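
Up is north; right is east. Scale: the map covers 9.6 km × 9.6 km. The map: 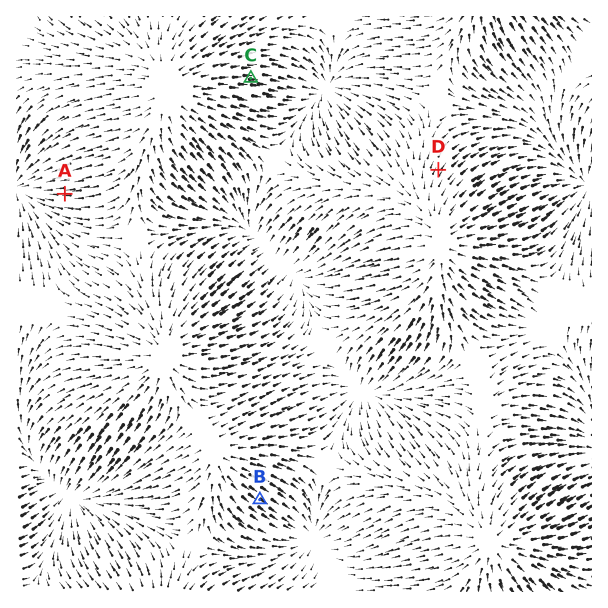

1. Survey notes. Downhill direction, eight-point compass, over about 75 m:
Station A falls W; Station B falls SE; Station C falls E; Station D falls NE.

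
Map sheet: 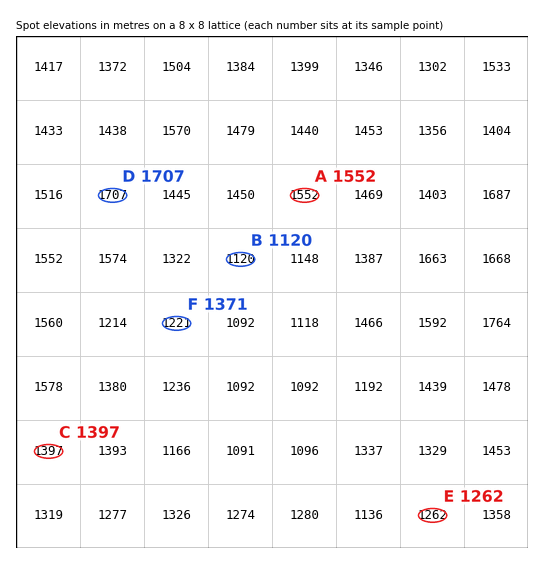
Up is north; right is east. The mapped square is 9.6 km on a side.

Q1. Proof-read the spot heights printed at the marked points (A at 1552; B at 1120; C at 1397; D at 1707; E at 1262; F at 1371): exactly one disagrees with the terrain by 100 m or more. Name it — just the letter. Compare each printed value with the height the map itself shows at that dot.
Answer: F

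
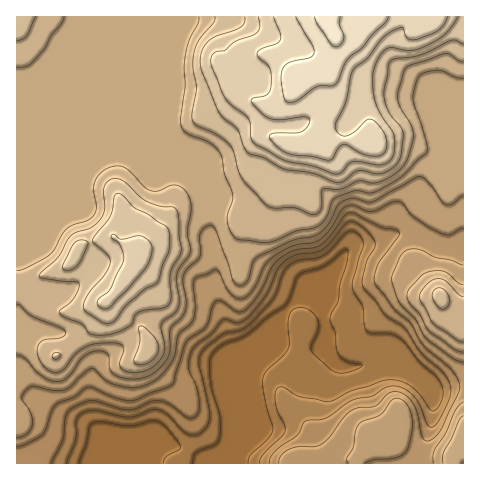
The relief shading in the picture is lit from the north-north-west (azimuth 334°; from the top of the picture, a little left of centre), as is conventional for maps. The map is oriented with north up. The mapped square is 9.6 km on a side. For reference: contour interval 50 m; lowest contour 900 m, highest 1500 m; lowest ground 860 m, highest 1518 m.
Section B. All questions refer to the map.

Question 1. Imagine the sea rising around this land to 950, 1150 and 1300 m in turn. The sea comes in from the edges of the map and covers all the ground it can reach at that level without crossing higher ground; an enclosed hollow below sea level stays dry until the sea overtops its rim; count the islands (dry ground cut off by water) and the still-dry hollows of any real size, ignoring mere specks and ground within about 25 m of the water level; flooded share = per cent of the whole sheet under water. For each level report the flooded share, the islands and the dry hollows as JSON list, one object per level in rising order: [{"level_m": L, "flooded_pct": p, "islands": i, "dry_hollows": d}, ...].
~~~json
[{"level_m": 950, "flooded_pct": 16, "islands": 0, "dry_hollows": 0}, {"level_m": 1150, "flooded_pct": 40, "islands": 0, "dry_hollows": 0}, {"level_m": 1300, "flooded_pct": 82, "islands": 1, "dry_hollows": 0}]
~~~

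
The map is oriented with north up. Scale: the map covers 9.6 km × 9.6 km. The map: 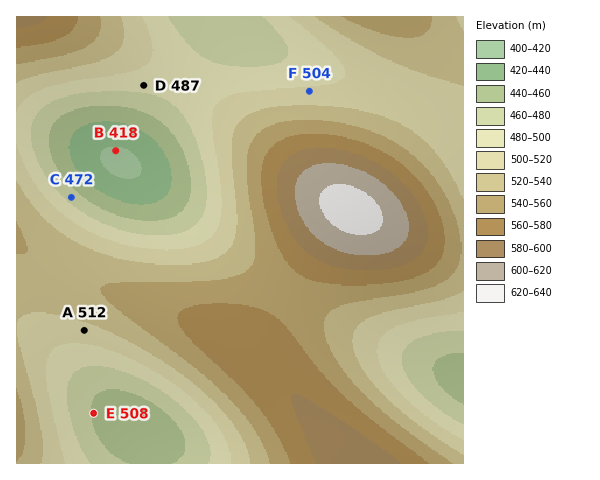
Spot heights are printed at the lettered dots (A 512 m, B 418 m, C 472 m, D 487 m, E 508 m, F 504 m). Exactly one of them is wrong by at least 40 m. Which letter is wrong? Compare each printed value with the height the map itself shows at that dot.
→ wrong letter E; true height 458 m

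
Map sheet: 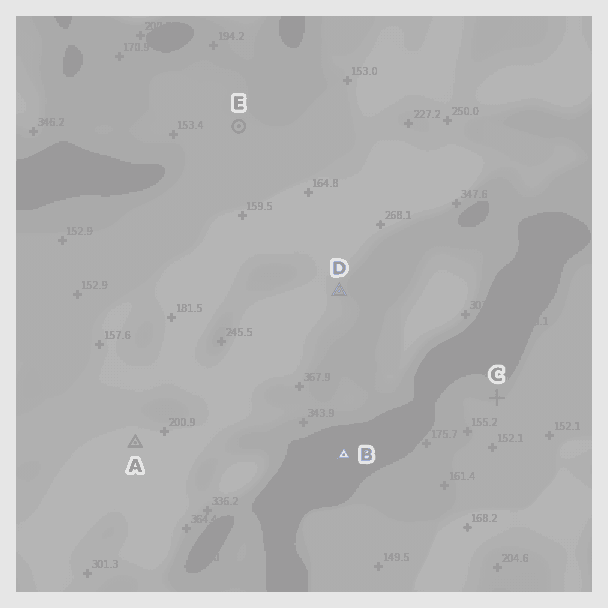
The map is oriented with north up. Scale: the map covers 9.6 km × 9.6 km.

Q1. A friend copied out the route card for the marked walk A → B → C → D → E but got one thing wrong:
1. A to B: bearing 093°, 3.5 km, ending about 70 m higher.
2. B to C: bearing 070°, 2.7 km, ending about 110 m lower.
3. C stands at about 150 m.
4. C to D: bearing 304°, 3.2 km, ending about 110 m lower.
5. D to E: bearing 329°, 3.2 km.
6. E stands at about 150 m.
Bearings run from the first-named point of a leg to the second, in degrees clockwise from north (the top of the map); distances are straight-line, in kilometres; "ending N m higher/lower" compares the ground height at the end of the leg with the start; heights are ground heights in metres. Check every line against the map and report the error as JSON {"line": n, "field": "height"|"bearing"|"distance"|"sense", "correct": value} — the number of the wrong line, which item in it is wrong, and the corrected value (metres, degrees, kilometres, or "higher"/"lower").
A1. {"line": 4, "field": "sense", "correct": "higher"}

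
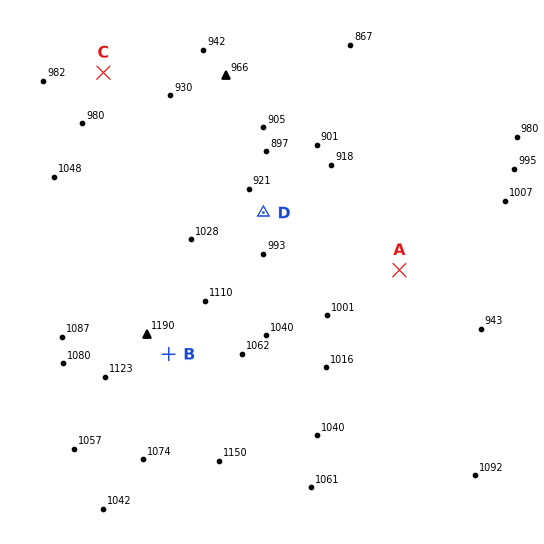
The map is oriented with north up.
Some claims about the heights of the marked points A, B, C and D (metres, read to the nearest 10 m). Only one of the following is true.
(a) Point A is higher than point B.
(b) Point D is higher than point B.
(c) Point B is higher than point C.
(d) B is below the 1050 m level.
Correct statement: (c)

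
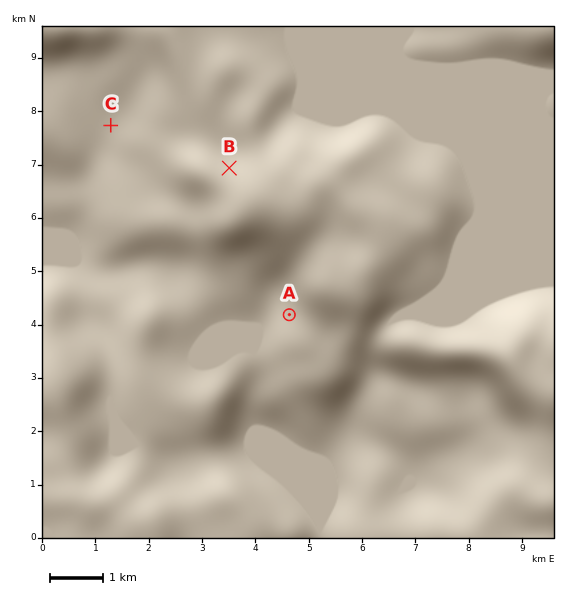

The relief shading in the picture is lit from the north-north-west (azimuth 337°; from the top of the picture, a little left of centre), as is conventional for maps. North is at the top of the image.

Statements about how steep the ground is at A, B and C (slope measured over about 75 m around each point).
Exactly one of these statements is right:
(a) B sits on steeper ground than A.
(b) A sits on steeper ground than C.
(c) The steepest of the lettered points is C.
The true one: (b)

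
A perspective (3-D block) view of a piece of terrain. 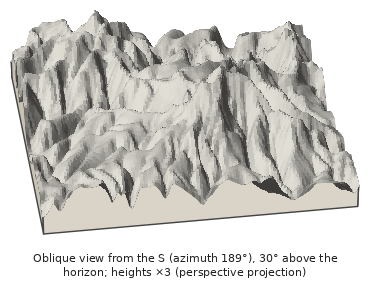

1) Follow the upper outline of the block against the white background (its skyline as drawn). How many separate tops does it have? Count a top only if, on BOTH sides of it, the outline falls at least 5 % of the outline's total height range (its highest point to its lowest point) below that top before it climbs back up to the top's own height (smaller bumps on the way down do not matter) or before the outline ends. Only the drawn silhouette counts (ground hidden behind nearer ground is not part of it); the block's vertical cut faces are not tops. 4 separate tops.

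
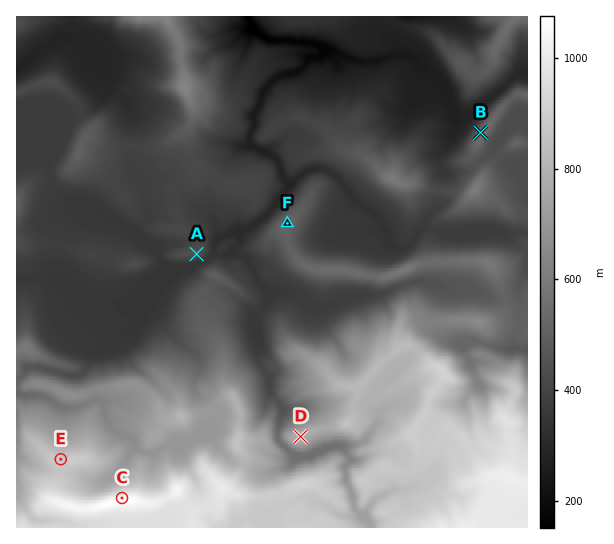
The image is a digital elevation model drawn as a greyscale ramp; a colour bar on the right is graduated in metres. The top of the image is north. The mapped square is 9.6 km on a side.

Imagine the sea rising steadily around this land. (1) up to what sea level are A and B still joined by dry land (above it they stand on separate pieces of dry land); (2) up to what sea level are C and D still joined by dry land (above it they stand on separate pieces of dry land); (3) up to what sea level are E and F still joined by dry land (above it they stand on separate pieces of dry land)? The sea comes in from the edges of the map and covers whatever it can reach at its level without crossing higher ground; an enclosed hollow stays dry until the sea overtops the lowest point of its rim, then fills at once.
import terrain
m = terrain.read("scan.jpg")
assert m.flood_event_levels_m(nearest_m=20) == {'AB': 360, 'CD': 740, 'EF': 500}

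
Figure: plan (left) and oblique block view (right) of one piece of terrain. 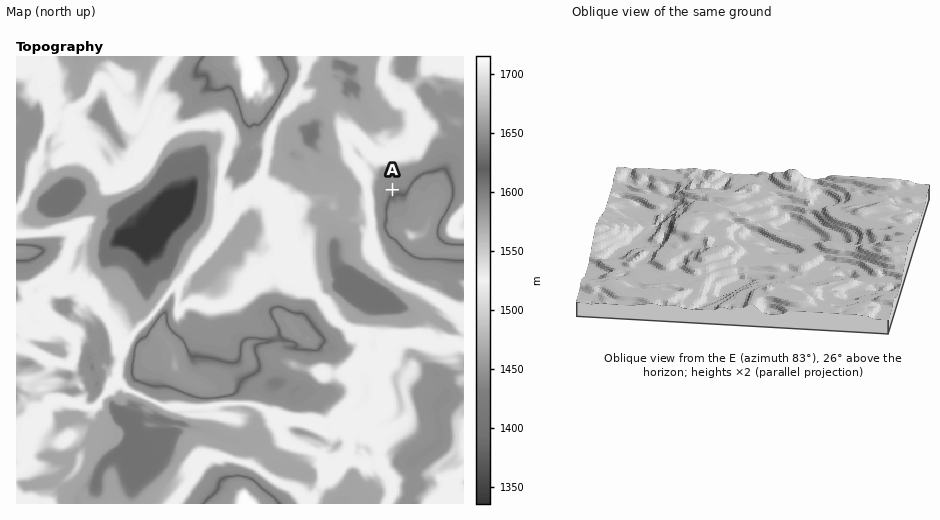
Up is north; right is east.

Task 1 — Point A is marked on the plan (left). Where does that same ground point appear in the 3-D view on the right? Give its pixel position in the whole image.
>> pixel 802 289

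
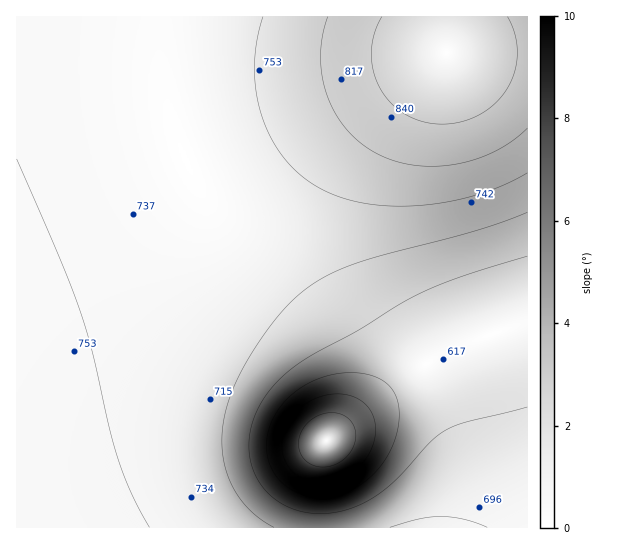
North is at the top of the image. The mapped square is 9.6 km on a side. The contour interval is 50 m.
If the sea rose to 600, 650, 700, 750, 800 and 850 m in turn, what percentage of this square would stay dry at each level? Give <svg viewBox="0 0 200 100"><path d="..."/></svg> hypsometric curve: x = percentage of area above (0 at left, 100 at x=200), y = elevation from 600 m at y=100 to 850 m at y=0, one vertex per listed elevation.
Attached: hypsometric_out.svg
<svg viewBox="0 0 200 100"><path d="M190 100l-22-20-26-20-87-20-34-20-11-20"/></svg>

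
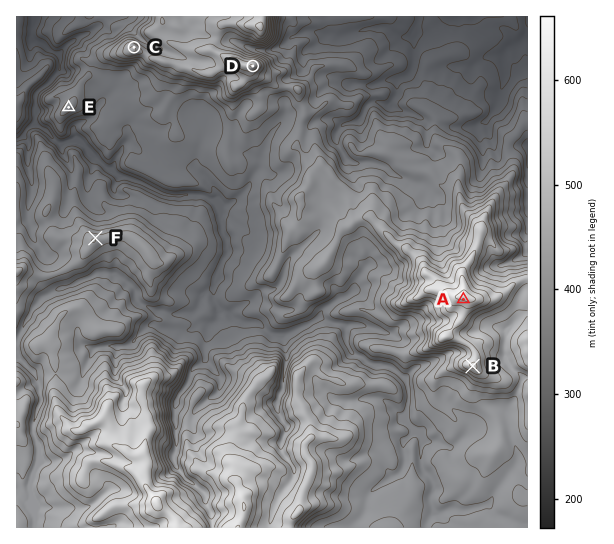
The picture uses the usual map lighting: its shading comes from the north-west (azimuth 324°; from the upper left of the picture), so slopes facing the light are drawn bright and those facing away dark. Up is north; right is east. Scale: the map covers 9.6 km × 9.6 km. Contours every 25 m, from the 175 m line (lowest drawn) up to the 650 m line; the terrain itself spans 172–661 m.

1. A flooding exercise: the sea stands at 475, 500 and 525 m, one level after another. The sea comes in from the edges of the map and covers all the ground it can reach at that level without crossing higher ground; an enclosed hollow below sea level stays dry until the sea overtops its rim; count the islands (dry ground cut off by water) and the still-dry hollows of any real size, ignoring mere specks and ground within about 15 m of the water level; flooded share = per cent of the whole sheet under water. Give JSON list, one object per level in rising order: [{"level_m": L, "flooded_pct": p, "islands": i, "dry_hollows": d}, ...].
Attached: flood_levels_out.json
[{"level_m": 475, "flooded_pct": 78, "islands": 1, "dry_hollows": 0}, {"level_m": 500, "flooded_pct": 83, "islands": 1, "dry_hollows": 0}, {"level_m": 525, "flooded_pct": 88, "islands": 1, "dry_hollows": 0}]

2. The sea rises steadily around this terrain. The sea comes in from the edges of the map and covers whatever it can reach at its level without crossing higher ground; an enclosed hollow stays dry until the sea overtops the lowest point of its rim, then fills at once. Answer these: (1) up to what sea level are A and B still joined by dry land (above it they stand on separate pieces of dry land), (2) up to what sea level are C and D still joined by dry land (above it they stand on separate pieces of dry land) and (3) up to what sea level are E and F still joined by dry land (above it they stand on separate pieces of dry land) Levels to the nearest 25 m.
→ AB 575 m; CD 450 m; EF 325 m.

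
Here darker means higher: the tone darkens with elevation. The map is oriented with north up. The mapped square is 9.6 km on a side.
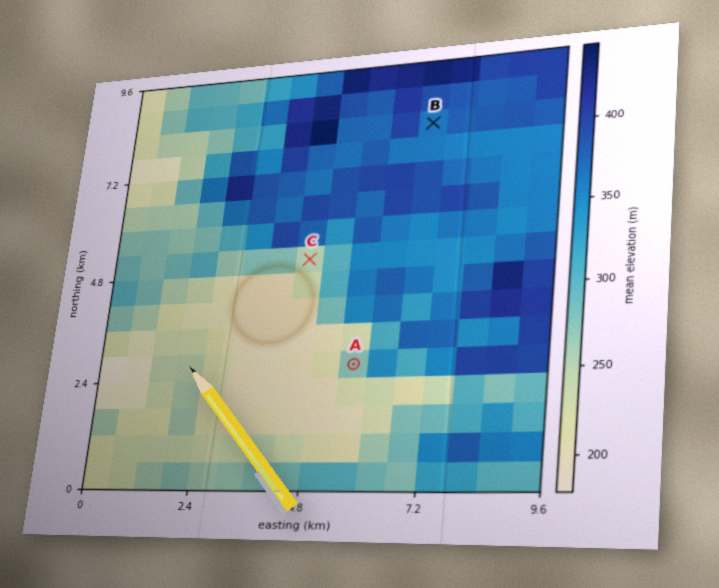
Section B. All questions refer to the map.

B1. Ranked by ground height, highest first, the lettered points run B A C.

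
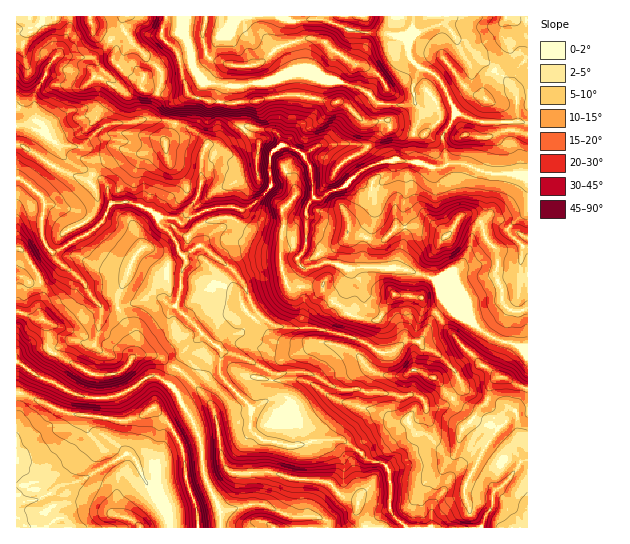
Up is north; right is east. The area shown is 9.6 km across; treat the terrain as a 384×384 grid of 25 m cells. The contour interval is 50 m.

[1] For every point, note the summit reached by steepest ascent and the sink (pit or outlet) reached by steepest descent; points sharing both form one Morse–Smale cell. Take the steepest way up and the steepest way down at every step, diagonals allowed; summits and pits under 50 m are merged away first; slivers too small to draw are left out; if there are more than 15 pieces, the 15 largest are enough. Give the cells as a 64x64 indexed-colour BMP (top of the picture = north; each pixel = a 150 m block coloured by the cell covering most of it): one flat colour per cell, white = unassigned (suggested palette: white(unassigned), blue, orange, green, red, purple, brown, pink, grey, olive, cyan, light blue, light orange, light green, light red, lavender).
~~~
<image width="64" height="64" href="data:image/bmp;base64,Qk12CAAAAAAAAHYAAAAoAAAAQAAAAEAAAAABAAQAAAAAAAAIAAATCwAAEwsAABAAAAAAAAAA////ALR3HwAOf/8ALKAsACgn1gC9Z5QAS1aMAMJ34wB/f38AIr28AM++FwDox64AeLv/AIrfmACWmP8A1bDFAA3d3d3d3d3d3dd3fuAAAAAAAAAMzMiIiCIiIiIiAAAA3d3d3d3d3d3d13d+4AAAAAAADMzMyIiCIiIiIiIgAADd3d3d3d3d3d3Xd37szAAAzMzMzMzIiIIiIiIiIiAAAHfd3d3d3d3d3Xd37uzMzMzMzMzMzIiIgiIiIiIiIgAAd3fd3d3d3d3Xd3fuzMzMzMzMzMyIiIiCIiIiIiIiAAB3d3fd3d3d3Xd3fu7MzMzMzMzMyIiIiIIiIiIiIiIgAHd3d3d93d3dd3d+7szMzMzMiIiIiIiIgiIiIiIiIiIAd3d3d3d93dd3d37szIiIiIiIiIiIiIgiIiIiIiIiIiB3d3d3d3d913d3fuzMiIiIiIiIiIiIIiIiIiIiIiIiInd3d3d3d3d3d3d+7MyIiIiIiIiIiIIiIiIiIiIiIiIid3d3d3d3d3d3d37syIiIiIIiiIiCIiIiIiIiIiIiIiJ3d3d3d3d3d3d37uzIiIgiIiIiIiIiIiIiIiIiIiIiInd3d3d3d3d3d37uzMiIgiIiIiIiIiIiIiIiIiIiIiIid3d3d3d3fnd3fu7MyIiCIiIiIiIiIiIiIiIiIiIiIiJ3d3fu7u7u7nfu7MzIiIIiIiIiIiIiIiIiIiIiIiIiInd37u7u7u7u7u7szIiIgAIiIiIiIiIiIiIpmSIiIiIifu7u7gAA7u7u7szMiIgAACIiIiIiIiIiIpmZkiIiIiLu7u4AAAAADu7uzMiIgAAAIiIiIpmZmZmZmZmZIiIiIu7uAAAAAAAA7gzMiIgAAAAiIiKZmZmZmZmZmZIiIiIi7gAAAAMzMAAAAMiIiAAAAJkimZmZmZmZmZmZkiIiIiLgAAADMzMzAAADiIiAAACZmZmZmZmZmZmZmZkiIiIiIgAAADMzMzMwAzM4iIgAmZmZmZmZmZmZmZmZkiIiIiIiAAADMzMzMzMzMziIiZmZmZmZmZmZmZu7mZIiIiIiIiEAAAAAADMzMzMzM4gAmZmZmZmZmZmbu7u7siIiIiIREQAAAAAAMzMzMzMzMAAAmZmZmZmbu7u7u7uyIiIiERERAAAAAAAzMzMzMzMAAAAJmREQu7u7u7u7u7siIiEREREAAAAAAAMzMzMzMAAAAACRERELu7u7u7u7uyIiEREREQAAAAAAAzMzMzMAAAAAABEREQC7u7u7u7u7siERERERAAAAAAAzMzMzMwAAAAABERERAAC7u7u7u7u7EREREREAAAAAAzMzMzMzAAAAAAEREREAAAu7u7u7u7EREREREQAAAAADMzMzMzMwAAAAEREREAAAC7u7u7u7sRERERERMzMwADMzMzMzMzAAAAARERERAAAAu7u7u7EREREREREzMzMzMzMzMzMzMAAAAREREREAAAEbERERERERERERETMzMzMzMzMzMzMwAAERERERERERERERERERERERERERMzMzMzMzMzMzMxEAEREREREREREREREREREREREREREzMwADMzMzMzMzERERERERERERERERERERERERERERETMwAAAzMzMzMzERERERERERERERERERERERERERERERMzAAAAAzMzMzEREREREREREREREREREREREREREREREzMAAAAAMzMzMRARERERERERERERERERERERERERERETMwAAAAAzMzP//wARERERERERERERERERERERERERERMzAAAAAAMz////8AAAAAEREREREREREREREREREREREzMAAAAAD///////AAAAABEREUERERERERERERERERETMAAAAAD///////8AAAAAARERREQRERERERERERERERMAAAAAAP///////wAAAAABERFEREEREREREREREREREAAACqoP////////AAAAAAEREURERBERERERERERAAAAAAqqAAD///////8AAAAAARERRERERBEREURBEAAAAAAAqqAAAAD//////wAAAAABERREREREREREREAAAAAAAKqqAAAAAAAA////8AAAAAARREREREREREREQAAAAAAKqqqqqgAAAAAA///2YAAAAEREREREREREREQAAAAAAAqqqqqqoAAAAAD/9mZmAAAAREREREREREREREAAAAAACqqqqqqqoAAAAAZmZmZgAABEREREREREREREQAAAAAAKqqqqqqqqqqqqpmZmZmAAAEREREREREREREREAAAAAAqqqqqqqqqqqqqmZmZmYAAAREREREREREREREQAAAAACqqqqqqqqqqqqqpmZmYAAABERERERERVVVREQAAAAAAKqqqqqqqqqqpmZmZmZgAAAERERERERVVVVERAAAAAAAqqqmZmqqZmZmZmZmZVVQAERERERFVVVVVURAAAAAAACqpmZmZmZmZmZmZmVVVVVVVEREVVVVVVVVRAAAAAAAAKpmZmZmZmZmZmZmVVVVVVVVVVVVVVVVVVUAAAAAAAAApmZmZmZmZmZmZmZVVVVVVVVVVVVVVVVVUAAAAAAAAACmZmYAAAZmZmZmZlVVVVVVVVVVVVVVVVVQAAAAAAAAAKZmZgAAAGZmZmZmVVVVVVVVVVVVVVVVVVAAAAAAAAAApmZmAAAABmZmZmVVVVVVVVVVVVVVVVVVAAAAAAAAAABmZmZgAAAGZmZmZVVVVVVVVVVVVVAAAAAAAAAAAAAAAGZmZmAAAAZmZmZlVVVVVVVVAFVQAAAAAAAAAAAAAAAA"/>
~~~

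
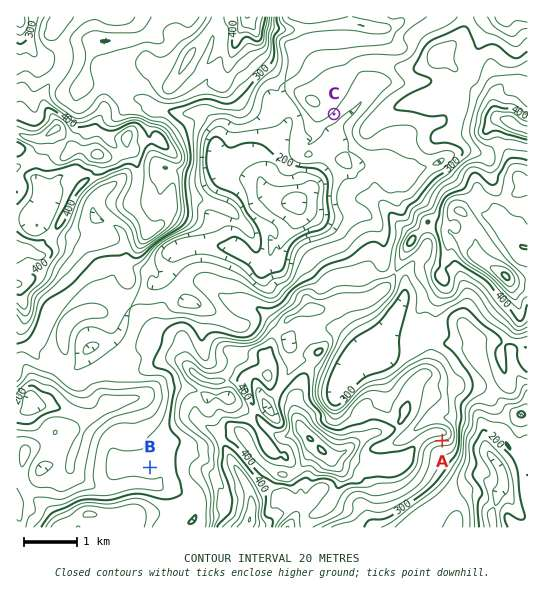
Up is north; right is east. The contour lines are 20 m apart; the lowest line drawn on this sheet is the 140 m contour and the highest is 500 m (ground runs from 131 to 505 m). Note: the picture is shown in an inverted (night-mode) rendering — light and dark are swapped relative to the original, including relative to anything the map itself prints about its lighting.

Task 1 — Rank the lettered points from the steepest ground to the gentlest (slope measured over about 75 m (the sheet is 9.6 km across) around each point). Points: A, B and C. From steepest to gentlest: A C B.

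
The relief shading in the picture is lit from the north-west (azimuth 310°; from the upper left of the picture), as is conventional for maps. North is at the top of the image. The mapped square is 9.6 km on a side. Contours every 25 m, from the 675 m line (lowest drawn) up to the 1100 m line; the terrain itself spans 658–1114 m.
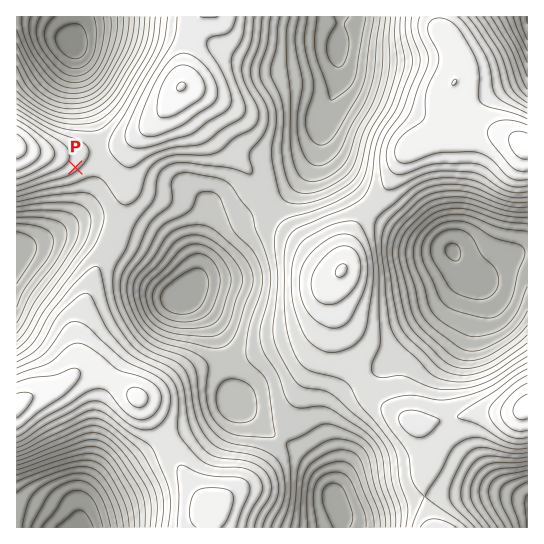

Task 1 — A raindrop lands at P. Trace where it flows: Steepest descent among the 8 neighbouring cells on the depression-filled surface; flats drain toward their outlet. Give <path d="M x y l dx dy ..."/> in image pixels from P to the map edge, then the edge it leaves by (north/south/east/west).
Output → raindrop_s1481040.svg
<path d="M75 167l11 11 0 20-43 43-6 2-4 0-2 2-5 0-1 1-8 1"/>
exit: west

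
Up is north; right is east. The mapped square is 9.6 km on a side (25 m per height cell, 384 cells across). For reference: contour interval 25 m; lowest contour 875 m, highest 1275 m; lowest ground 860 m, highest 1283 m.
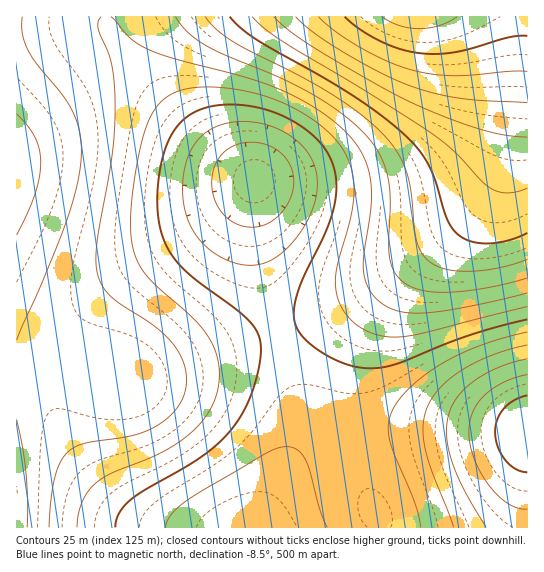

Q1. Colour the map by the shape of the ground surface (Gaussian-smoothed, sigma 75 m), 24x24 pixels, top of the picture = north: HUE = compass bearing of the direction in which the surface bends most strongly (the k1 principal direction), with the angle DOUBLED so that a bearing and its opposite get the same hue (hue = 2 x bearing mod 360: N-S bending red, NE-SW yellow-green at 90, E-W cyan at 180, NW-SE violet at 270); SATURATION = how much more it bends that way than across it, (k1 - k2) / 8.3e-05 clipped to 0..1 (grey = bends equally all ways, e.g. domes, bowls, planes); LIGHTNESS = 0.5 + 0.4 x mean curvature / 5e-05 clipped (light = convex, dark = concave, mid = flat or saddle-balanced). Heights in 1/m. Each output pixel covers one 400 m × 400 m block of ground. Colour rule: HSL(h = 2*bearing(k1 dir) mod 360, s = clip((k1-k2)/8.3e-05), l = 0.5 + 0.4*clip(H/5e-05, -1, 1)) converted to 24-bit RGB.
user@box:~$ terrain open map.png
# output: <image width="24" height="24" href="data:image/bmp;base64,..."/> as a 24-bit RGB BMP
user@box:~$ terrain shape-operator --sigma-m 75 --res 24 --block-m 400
<image width="24" height="24" href="data:image/bmp;base64,Qk32BgAAAAAAADYAAAAoAAAAGAAAABgAAAABABgAAAAAAMAGAAATCwAAEwsAAAAAAAAAAAAANSqiUDx5XkFSXEUwYE4fZlkVZl4TYF0YXF0kVlo0SVpGSFNrTVyGZHqehJ2pnLiwrcuwv925st20k8+8abzKNIjQFUvBABipaR2hhCePgi1pey5DfDstg14rgnotZ3cyTHI4PHFEPXdkOnqBQYCRWJ+jdquZirmQpM2WvN+gr9uYf8KGX66dPn2bIUWGChptgA6hohWhox6DoiloojdMpGJFnZVPZ5BQRpBWPJNsM5SCLY6TNo+YTaOXZauCf7p2pM99wOKCt952ib5hVZFXQ21sJTpVDhY7ggiZqw6puxmgxSqSwUt/t3Jwq6aBdKZ9Va+NPrKcMKqmKI6dMYqXSZqMWqVqg7dirdFhz+lfzuZOqMM4b4I/P1A4IiswDxUkdAqKoxOryCG/0EW8yHayxaCtvLiwmLq4dLu+T7XBNZ+4KXygMnWPTYmCXpNZlLRNxdVB7vM29fAeu7IceXMjQ0EgGx4VFRweXRR4hCKhqDbHtmzLxZ3R1MXYzszZsbzUjqnPZpHJPXTCLlegN1OFVW10eYJXq6c+2sYg/9wK8cQAsokEb1UMNiwMJCIPGSATQiFsVjeRaVGzi4HAr6zO0M/c1dTgu7nampbTdW3MTkHFOy2lRTWKa1F5hF1Tqno915Uf/6wF75cAuWkAfEcIRC0MJiANGyESLittQFWKVIOpeai3n8DCv83Ix8fOuq3KqYrJlGPJfDfKYiSyZCqeiEGXnE11tktE1mc29H0p/mwQ2kgJpDkTcjMdRjEiICgcNEt0P4CPR66mYLykgcGkocWntbyxs525rXnApFPJkyzPeRu/eh+1njO0uUGgxEt21kxS7GBJ9VI57ichzx8loS84cz9FQlNNPmh9PZeMPLKIRcODX8OAfb+AnK+SpIyjpWqzokbElSjNgBbIhBfIqifPzz7L0VGn3F2M6mV68V5y7U5z4UZ4ykh/pleKYWWHTIGEQJt6N69tNb5hPsRWWLxWe6dujX2AjGKei0OzgynCdhTMfxHXpiLiyUHd3lnR4227636v8ICu73i06Ha73HjDxn/JioG3X4Z8SppnOqhTMbBBMLMzRrI4WqBLYYRjYGCDYUeaXi20WBXKaQ3hkyPsuUXo2GLo6n3i7pXX8qDZ86Hh8aPp6Kbs06nlt6jceIh1XJhgR6NLOak5OKoyPqkyQZs6RodUTXx4Q1iEMjGVNRyoTBa/ex/Zqzzez1rg43fc6ZLT7aPY7qri7rHq6bjt37zq0b3kmIh/f5lzY6NdUKlMRKpAPqg5OJw8OohQO3hjOGZvLkRuISFwOCF8Zi6SnDmqwkWuzF6f13md3Iyo3Zi43qPG3qzQ3bPW2bfWp4uGnZ6FhKB3bqVkW6hSTqdGPppAOYNKNG1QL1pUJz1LHCJAJx9FTy5Zczpik0BauERKzGta0YRxz4uCzpGQzpyiz6Kt0KWxsJGPp5mRnqCLjZ9+fKBsbKFZV5JLP3dBNVs+KkE3HSorFBYfGBQfLyEnTi4qdEcuoGcv0ZIt1qlHzqpdyahxxqSAxp2IyZOKtJmZrpmcqJaWoZWOnZiAmJtrgYpYYGtHREs1Ki4jGxwXGxccHRYXIRoSMykSXk4WkH0UyboO5+MR298n0dNBycFWw6pkw5BosqOotJ6utJessYygrH2LqWdnmFdOdEI6TS0mJxcTIhYRIRYSIhoRJyIMLCkHRkYEd34AoLQAstUAr+EBq9oTsNAmwMQ4vJZDqaKhsJmrt4yrvHujwGaSxUp1uy9WlSBAaBUpOg0WKAsQJQ4RIxYQJyIMKisISlgGbpAAjcQAlOEAhuUAftsOgMgijrM4oJZJkp6NoIqSr3eWvWKUy0qN2ix+2BRvvQlhmAZQcAg+SQsuKQwgJBMcNi8jS1knW4kia8EWf/sKe/8YZPIdVuEmVcg0YqdLe4ZhfJV1kHh4omSBt0yHzTKL3hqL5gWK1gCGwQB/rAB6kAh0cxRwWypmVkxmVIFeSrJIXNVMd+tad/BdW+ZTTdhVTcJjVqR2YHqHa4hhf3NnjFptoEZ6tzCJ0BiY5gKm5gCt4wC24QDE3ALZpBXHdDG7V1e1caa6fsy4jNytmumol+qjguCeb9OdYcGiVaeuSmSeYXlRb29WclRZg0dsmzWFuCCj2wrE9QDi/wf67xb/0iX/pjv2gV3rgInmmbvortvsv+/vzvHnxe3fqOLYi9PUb7HHUYO/N024Xm9BXWVFXllLZUtddz98iiycqxnJzA72yyj/wUr/t2r/rYf/qaP/v8n+zd3+z+P80ej61ev22OnzxNftnrPheIvWUF/RKDTU"/>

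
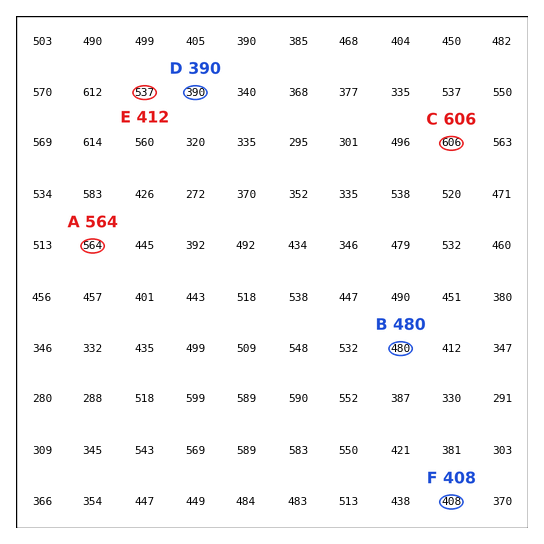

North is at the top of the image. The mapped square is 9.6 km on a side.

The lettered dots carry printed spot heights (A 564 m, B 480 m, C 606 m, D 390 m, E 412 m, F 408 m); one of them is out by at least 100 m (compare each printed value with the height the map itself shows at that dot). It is E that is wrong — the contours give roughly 537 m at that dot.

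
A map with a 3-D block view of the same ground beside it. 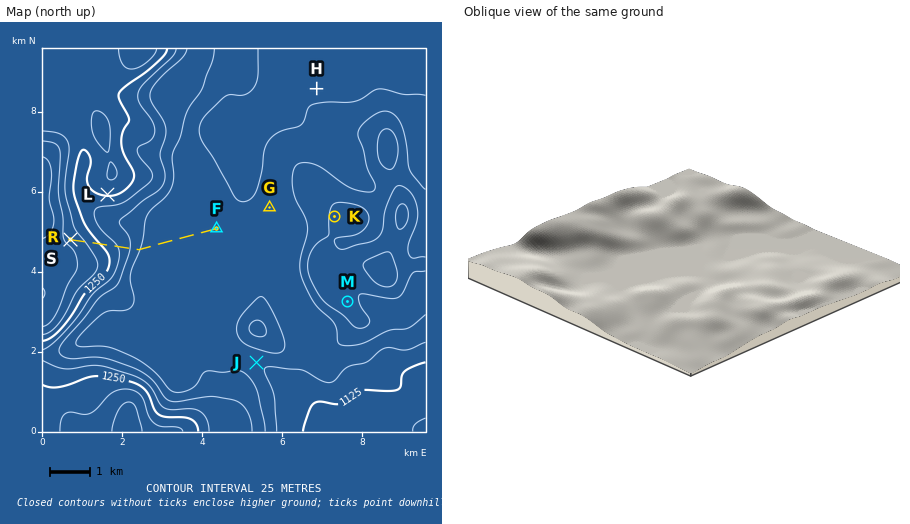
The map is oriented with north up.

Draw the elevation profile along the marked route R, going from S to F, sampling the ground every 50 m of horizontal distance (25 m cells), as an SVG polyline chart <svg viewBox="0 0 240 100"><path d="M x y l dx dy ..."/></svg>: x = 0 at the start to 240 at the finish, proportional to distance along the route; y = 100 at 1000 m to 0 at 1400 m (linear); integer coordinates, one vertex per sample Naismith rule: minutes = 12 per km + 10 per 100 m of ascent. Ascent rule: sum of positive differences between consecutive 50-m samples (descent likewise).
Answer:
<svg viewBox="0 0 240 100"><path d="M0 27l3 0 3 1 4 0 3 1 3 0 3 1 3 1 4 1 3 1 3 1 3 0 4 1 3 1 3 1 3 1 3 0 4 1 3 1 3 0 3 1 3 1 4 0 3 1 3 1 3 1 3 1 4 1 3 1 3 1 3 1 4 1 3 1 3 2 3 1 3 1 4 1 3 1 3 1 3 1 3 0 4 1 3 0 3 1 3 0 3 0 4 0 3 0 3 0 3 0 4 0 3 0 3 0 3 0 3 0 4 0 3 0 3 0 3 0 3 0 4 0 3 0 3 0 3 0 3 0 4 0 3 0 3 0 3 0 4 0 3 0 3 0 3 0 3 0 4 0 2 0"/></svg>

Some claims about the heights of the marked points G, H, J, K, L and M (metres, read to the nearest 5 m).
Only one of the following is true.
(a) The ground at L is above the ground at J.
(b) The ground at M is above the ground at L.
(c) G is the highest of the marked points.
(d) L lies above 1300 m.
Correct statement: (a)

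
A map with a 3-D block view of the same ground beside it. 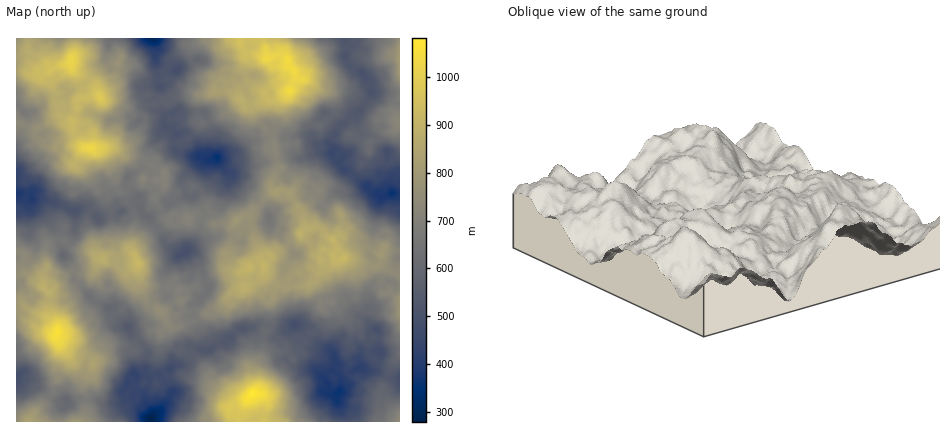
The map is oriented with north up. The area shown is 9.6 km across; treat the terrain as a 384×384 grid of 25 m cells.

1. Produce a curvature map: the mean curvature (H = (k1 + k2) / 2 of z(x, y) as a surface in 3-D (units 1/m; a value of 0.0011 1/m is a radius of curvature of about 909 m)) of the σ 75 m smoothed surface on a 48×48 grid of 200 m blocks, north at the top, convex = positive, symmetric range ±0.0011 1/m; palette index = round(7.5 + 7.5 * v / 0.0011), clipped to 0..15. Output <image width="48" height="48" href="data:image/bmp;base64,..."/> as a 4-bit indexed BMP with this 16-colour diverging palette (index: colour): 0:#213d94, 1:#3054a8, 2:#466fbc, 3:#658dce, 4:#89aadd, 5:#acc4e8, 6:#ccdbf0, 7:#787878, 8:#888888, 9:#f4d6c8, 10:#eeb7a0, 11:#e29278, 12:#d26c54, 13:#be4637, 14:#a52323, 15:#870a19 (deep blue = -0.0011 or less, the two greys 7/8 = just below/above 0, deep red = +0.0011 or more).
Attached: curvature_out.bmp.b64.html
<image width="48" height="48" href="data:image/bmp;base64,Qk32BAAAAAAAAHYAAAAoAAAAMAAAADAAAAABAAQAAAAAAIAEAAATCwAAEwsAABAAAAAAAAAAlD0hAKhUMAC8b0YAzo1lAN2qiQDoxKwA8NvMAHh4eACIiIgAyNb0AKC37gB4kuIAVGzSADdGvgAjI6UAGQqHAK6HM2l4hVdgADu4nEfqdGZGIVRVRle3d6z4MAS8VVSHURRzWJ/mhUpld3aEJjSHeUi9cgN2RUWJiCSEVJ7J/Z25mTJkGZmZhyJWlSiEmBR3epEEeniY7//8llAUE4a7hCZDuDi66yJ5jqMknJe6j/7LibVIRHq+pBU0ykicxVImd3jrjIiVesmYRaQ7aLZocwAntbpdt7YDRkGEfrMFd5dFVCFleTEkqXVZh8td7OZYfJElbHRp6ocDmFeVO1S3zJpUzsdoqoW7S6S5cSp3qLlomrlxjVeAOkhm35lza6eWOYZTRCQTh2l5iIYxbGaCdznM/c21a7c1rNlUl2QFuIZHeaamWHuWmLu97+12ZSEHyr7LeFdQAXtzNYeqaZgQJ7tmr+VHlGMXZaiZiJijAiZzADZoqpZDd5e8mpdKhIg3jdh2b8roqVeVU0zZp1aKq9lahHdVUTVovaalN6zaaX63ZFmqeHZDWNUGpnkgdzWqhRTKMjz5p4nIeZVHVaZLaYR/6nYDuFnLpli6lQW87GaLrPpmNIRbs0nOqVFdkGyLp2uUpQWYmJl3eLyYV7c2Iqi8iYSPkJuesiqphIy6pp1zmWqol5uGiZV/5DVcypbP1lVphI6o7KxieKibyZmblXk9oAV9/GXfqWADY4yGqrvHIYx738c8gMs6cFrfqGv7dkMgFp7FF73bEXmop3Zt2HNcuaS/p4v7phhgNlSlC6aUXIN8lVhq12N9eHB+ioappUiZeGF4W5BDn5O7ypk32piaW8OGB3SWVJytl/rLalBVa860nJhr6TRonJKkBTV1FsyelpevrHBXaqsT6ppYk3M5hwBGaECUiGebqJOKvqAWvpMK+Xsxd3QmMWZDm1l0nDRkS7llSqdnmVY2t3kQdyU0Zt1ouJthapaFSJRUaI381kmTN3ITEKgTmWRpZpV9h+lL6XYVhX6pqlrLvFBYZ3dCiFinFqI+mNkZpqswRZySfKjbZTaZdweorf+1SIMkZ/24U3ZDaInLebuWAJuFg0iIidlml1qlnIqUEhBqWGOoMlhzOKt4l5iWZkrP/by2fGFBAxBVOZrWR0RBQlzlBI2stq////qnKKSsVnVUWYvYrVRxV1zUBGimVGhoiMeOYXVreZd6l0iTdyZ1r7eYu3nEJrc8gqcag0VDy2N4hll0hTrES5Z4vcd4vMyaQFgUxjiL7HuGilFJhUaoNFfJjUAHymkgM1WJljREcEuH7HV5Z4EHlCO8rDdCyV1k/3mlWKkGciVM6sy7icUGhWRZp2ySp03K/7lEiKmL/umPpJqP95qspYcidziXpRRa+qoihCiMq/qpWbd++XzOqKYTZJrLlDdJ1pwTdGaYeLl2d0V1nPtqmKM2ef/Jlr6XdJhZppQHrNpnYAVXu+yalCA2Krqqrf5jQ7rPYKYDYCZWloyM6Kt4QVaINahrl/+bQ8+8cLtqEDhp6O+M5qpkArquyb1pY+/ukO9pZEnNhbxopZ2fuuqcVYRJuL2Ikr1agq1xAEn9q2WrhXeLdqWMiZiYVQ=="/>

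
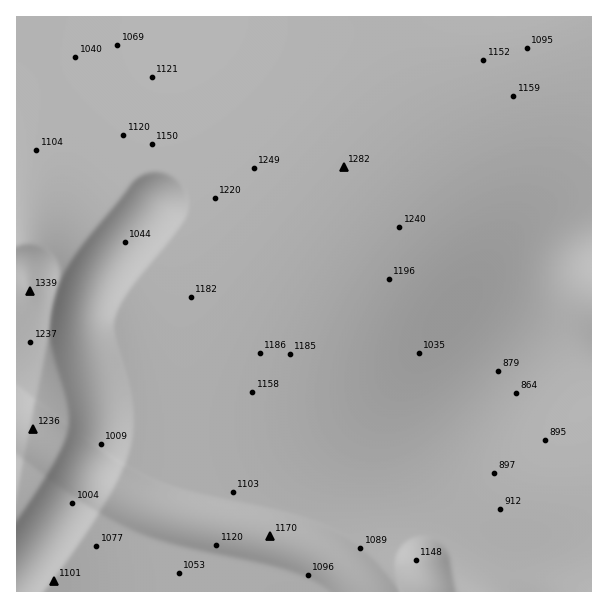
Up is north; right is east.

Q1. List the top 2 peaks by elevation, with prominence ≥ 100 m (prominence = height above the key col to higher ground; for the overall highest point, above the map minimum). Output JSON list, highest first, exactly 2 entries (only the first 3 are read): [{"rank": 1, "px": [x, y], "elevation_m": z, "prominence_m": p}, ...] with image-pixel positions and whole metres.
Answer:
[{"rank": 1, "px": [29, 290], "elevation_m": 1339, "prominence_m": 475}, {"rank": 2, "px": [344, 167], "elevation_m": 1282, "prominence_m": 144}]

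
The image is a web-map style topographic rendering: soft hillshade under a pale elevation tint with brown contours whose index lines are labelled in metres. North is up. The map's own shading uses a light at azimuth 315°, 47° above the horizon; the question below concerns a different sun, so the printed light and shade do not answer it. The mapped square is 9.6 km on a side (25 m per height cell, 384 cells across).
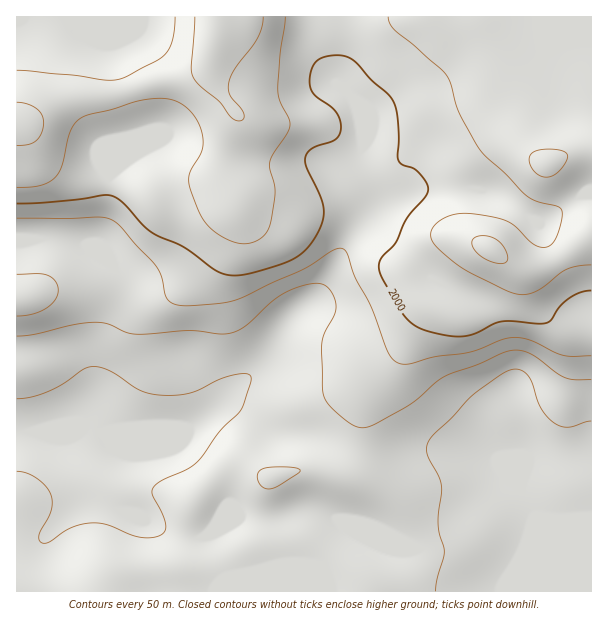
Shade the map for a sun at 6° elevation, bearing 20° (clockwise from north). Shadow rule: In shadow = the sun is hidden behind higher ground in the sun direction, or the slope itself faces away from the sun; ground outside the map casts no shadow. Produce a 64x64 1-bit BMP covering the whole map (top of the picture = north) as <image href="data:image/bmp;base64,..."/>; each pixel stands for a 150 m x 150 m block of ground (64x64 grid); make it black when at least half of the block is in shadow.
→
<image width="64" height="64" href="data:image/bmp;base64,Qk0+AgAAAAAAAD4AAAAoAAAAQAAAAEAAAAABAAEAAAAAAAACAAATCwAAEwsAAAIAAAAAAAAA////AAAAAAAAAAAAAAAAAAAAAAAAAAAAAAAAAAAAAAAAAAAAAAAAAAAAAAAAAAAAAAAAAAAAAAAAAAAAAAAAAAAAAAAAAAAAAAAAAAAAAAAAAAAAAAAAAAAAAAAAAAAAAAAAAAAAAAAAAAAAAAAAAAAAAAAAAAAAAAAAAAAAAAAAAAAAAAAAAAAAAAAAAAAAAAAAAAAAAAAAAAAAAAAAAAAAAAAAAADAAAAAAAABn+AAAAAAAAP/8AAAAAAAA//8AAAAAAAH//4AAAAAAAf//wAAAAAAB///AAAAAAAH///AADAAAAP/+PAA+AAAA//g+AD8OAAAB8DwAHh8AAAHAAAAAf4AAB8AAAAB/wAAf4AAAAH/gwD/ggAAAf+AAP8DAAQB/8AB/AMADwA/wAP4AwAfgAAAA+AAwD+AAAAAAAD//4AAAAAAAP//AAAAAAAA//4AAAAAAAD//AAAAAAAwP/wAAAAAAHg+AAAAAAAB+AAAAAAAAAH4AAAAAAAAA+AAAAAAAAABgAAAAAAAAAAAAAAAAAAAAAAAAAAAAAAAAAAAHAAAAAAAAAB+AAAAAAAAAH4AAAAAAAAAfgAAAAAAAAA4AAAAAAAAAAAAAAAAAAAAAAAAAAAAAAAAAAAAAAAAAAAAAAAAAAAAAAAAAAAAAAAAAAAAAAAAAAAAAAAAAAAAAAAAAAAAA=="/>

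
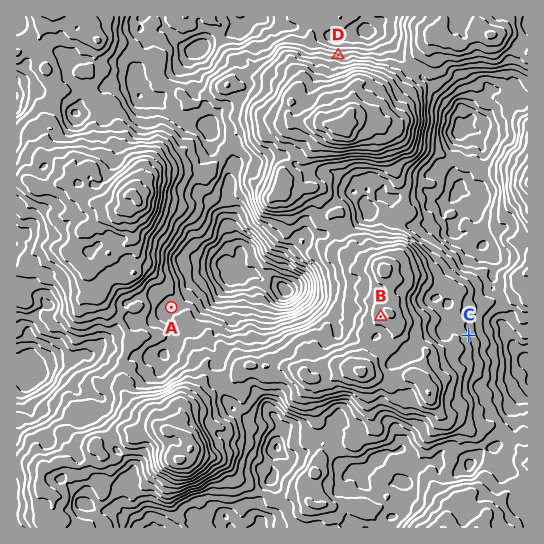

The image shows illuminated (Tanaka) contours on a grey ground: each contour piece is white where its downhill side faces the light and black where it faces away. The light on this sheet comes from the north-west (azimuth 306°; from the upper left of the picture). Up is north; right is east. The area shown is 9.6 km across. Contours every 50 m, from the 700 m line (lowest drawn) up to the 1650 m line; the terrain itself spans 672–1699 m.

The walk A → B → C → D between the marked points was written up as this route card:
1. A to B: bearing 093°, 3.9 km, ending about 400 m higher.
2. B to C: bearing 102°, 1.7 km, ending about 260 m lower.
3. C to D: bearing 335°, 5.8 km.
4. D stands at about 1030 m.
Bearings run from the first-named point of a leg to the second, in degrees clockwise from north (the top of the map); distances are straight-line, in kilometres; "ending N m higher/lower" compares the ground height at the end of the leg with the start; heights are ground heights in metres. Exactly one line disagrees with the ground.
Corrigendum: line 4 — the height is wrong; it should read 1190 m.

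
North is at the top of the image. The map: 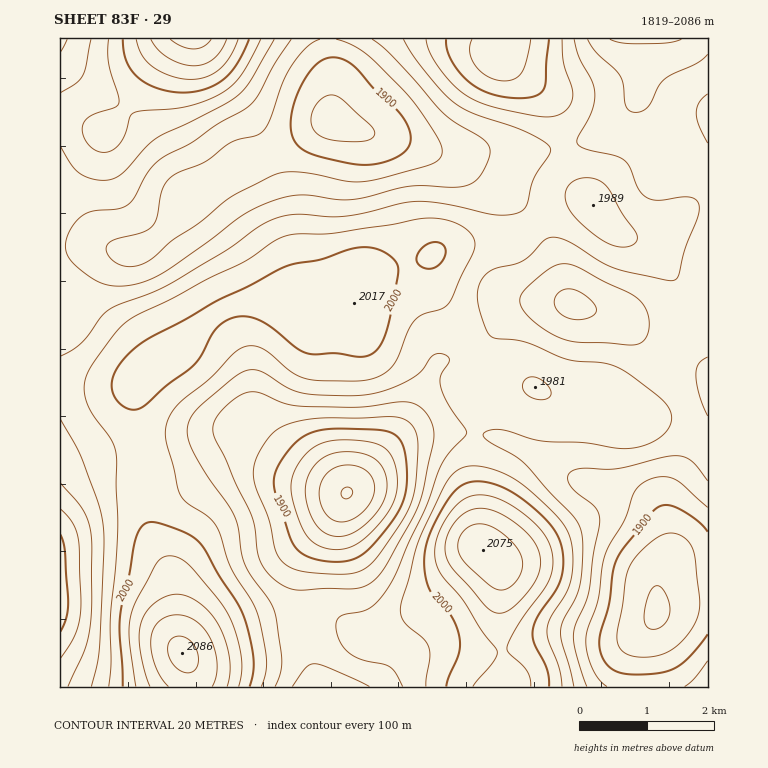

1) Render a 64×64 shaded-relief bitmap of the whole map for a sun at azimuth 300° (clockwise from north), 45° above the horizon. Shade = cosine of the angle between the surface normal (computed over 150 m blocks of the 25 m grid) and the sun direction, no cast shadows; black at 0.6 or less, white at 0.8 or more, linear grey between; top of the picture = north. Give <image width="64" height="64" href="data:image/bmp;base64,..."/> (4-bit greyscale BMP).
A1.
<image width="64" height="64" href="data:image/bmp;base64,Qk12CAAAAAAAAHYAAAAoAAAAQAAAAEAAAAABAAQAAAAAAAAIAAATCwAAEwsAABAAAAAAAAAAAAAAABEREQAiIiIAMzMzAERERABVVVUAZmZmAHd3dwCIiIgAmZmZAKqqqgC7u7sAzMzMAN3d3QDu7u4A////ALu8zMy6mHZTIiIjRFZneIiZq7u7qqmHZUM0V4mqqqu7u8zN3cuodlQyIjNFZnd3iImqu7uqqYdlQzNWiaqru7vMzN3dy6l2VDMzNFZ3iIh4iZqru6qZh2VDM0V4mqu8zMzN3d3cqYZUMzNEVniZiIiImaqqqph3ZUMzRWeJq7zM3d3e7dy5h1RENEVniZmYiIiJmaqph2ZUQzM0VniqvMzd3u7u3LqHZURERWeJmZmImIiJqqmHVEMzMzNFaJq7zN3e7u7cupdlVERVaImZmZmZmImaqYZDIiIiIzRXiau83d7u7dy6mHZVVVZ4mZmZqqqZiZqphkMhEiIiNFaJqrvN3u7dy7qYdmVVZ4maqZqru6mZmqmGQyERERI0Vniaq8zd7dzLqYd2ZVZniaqqqrzMupmZqYdTIREREiNWeJqrzN3d3Luph2ZVVneJqqqrzN3LqpmZh2QyERESI1Z4mqvM3d3MupmHZVVWZ4maq7zN3dzLqZiHZUMhEREjRniaq8zd3cu6mIdlVVVmeJmrzN7u7dy6mId2UyIREiNFZ4mrzN3cy6qYh2VURVZniavN7u//7cuoh3ZUMiIiIzRXiaq8zNzLqpiHdlVEVVZ4m83v////7KmHd2VDMzMzNFZ4mqvMzLupmIh2VURFVWeKze/////9uYh3ZVREREM0VniZqrvLupmIiHdlVVREVnm97/////3KmHdmVWZmVERWeImaq7uqmIiIh2ZVVURFaKzv/////sqYh2Zmd3dlVVZ4iZmqu6mHd3h3ZlVVRERXm97////9ypiHZmd4h3ZVZ4iZmaqqqYd3d3dmVVVENFaKve///+3KmId2Z3iHdlVniJmZmqqph3Z3dmZVVEMzRXis3u/u3LqYh3Znd3d2VWZ4mZmaqqmHZmZ2ZlVUQzNFZ5rN7u3LqpiHd2Z3d3ZVVniZmZmqqYdmZndmZVRDM0RWiazd3cupmIh3dmd3ZlVVZ4mZmZmZh2ZmZ3dmVUMzRFZ4m8zMupmIiHd3d3d2ZVVniJmZmZh2ZVZnd3dlVEREVWeJu8upmIiIh3d3d3dlVWeImZmZiHZVVWZ3d3ZVRERFVniauqmIiIiHd3d4h3ZmZ4iZmZmHZlREVWd3d2VURERFZ4mqmYiIiIh3eIiId2Z3iJmpmYdlVEREVnd3ZlVVRERWeJmZiIiIiHiIiIh3d3iJqqqZh2ZURDRFZ4h2ZVVUREVomZmIiIiIiIiIiId4iJmqqqmYdmVEM0VniIdmVVVURWeJmZmZmYiIiZiIiIiJmaq7qpiHdlRDRGeIh3ZmZlVFZ4mZmZmZmIiZmYiIiJmZqru6qYh3ZVRFZ4mId3d2ZUVWiJmZmqmYiJmZiIiZmZmqu7upmIh2VVVniZh3d3dlVFZ4iImZqZiJmZmZmZmZmZq7y7qZiIdlVWeJmHd3d2VUVneIiJmZmImaqZmZmZmImrvLuqmZiHZmZ4iId3eHZVRWd3d4iJmIiZqqmZqqmYiJq7u7qpmYh2Z3iIh3eId2VVZnd3eIiIiImZmZqqqYiIiau7u7qpmId3iIiIiIh3ZVVmd2Z3iHd3iZmZmaqZiHiJmru7u7qpmIiJmYiIiIdlVmdmZmd3d2d4mZmZmZmHd4iaq8zMy7qpmZmZmIiYh2Zmd2ZVZndmZniIiIiZmIh3iImqvMzMu7qqqpmZmZmHdmd3ZVVWZmVWZ4iIeIiIiIeIiJq7zMzMu6qqqZmZmYh3d3dlRFZmZVVniId3d3d3d3eIiau8zMy7u7qqmZmpmHeIh2VEVmZlVWeIh3d3d3d3d3eImavMzMu7u6qZmqqZiImYdlVWd2ZWZ4iHd3dmZmZnd3eImrvMy7u7qqmqqqmZmZmHZmd3dmZ4iIh3d2ZmZWZnd3eJqru7u7u6qqqrqqmaqZh3d4iHd4iIiHd3dmVVVmdmZniaq7u7u7qqqqu7qqqqmYiIiIiIiJiHd4iHZlVWZ2ZmZ4mru7u7uqqqq7u7qqqZmJmZmZmZmId3iJh2ZmZ3ZmVmeJqru7u6qZmqu7u6qqmZmZmZmZmYd3eJmYd3d3dmVVZ4iaqqu7qpmZq7u7uqqZmZmZmqqph3Z4iZmIiHd2VVVWeImZqqqqmZmqu7u6qqqqmZmqqqmYdneJmZmYh2ZURFZneImZmpmZmZq7u7qqqqqpmaqqqZh3d3iZmZmHdlREVWZneImZmZmZmqu7uqqqqqmZqqqpmYh3eImZmZh2VERVVWZ3iIiIiZmZqru6qpmZmZmZmZmZmId3iJmpmHZVVVVVVWd3d3eImZmaq7qpmZmZmZiIiIiZiIiImaqZh2ZVVVRFVndmZniJmZmqqqmYiIiIiHd3eImYiImZqqmIdmZVVERVZmVVZ4iZiZqqqYiHd3d3ZmZneJmZmZqqqZiHdmVUM0VVVURWeIiImaqZiHd2ZmZmVVZ4iZmZqqqqmYh3ZVQzM0VURFZ4iYiZmqmYd2ZmZmZVVWeJmaqqqqqpmIdmVDIiNEREVniZmZmaqZiHdmZmZlVVZ4iZqqqqqqqZh3ZUMhEjNERWeJmZmZqqmYh2ZVVmZmZniJmqqqqqqqmId2UyERIzRFVoiZmZmqqpmIdlVVVmZ3eImZqqqru7qpiHZUIQASM0RWeJmZmaqqqph2VURVZniImZmqq7u7u7qYh2QhABIzRFZ4iZmaqqqqmYdlRERWeJmZmqqru7zMu6mHZDEQEiNEVneIiZqquqqph2VDNEZ4mZmqqq"/>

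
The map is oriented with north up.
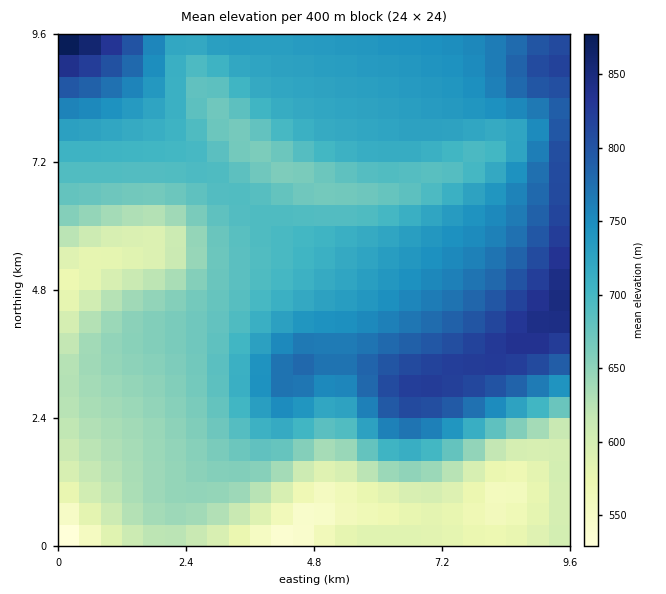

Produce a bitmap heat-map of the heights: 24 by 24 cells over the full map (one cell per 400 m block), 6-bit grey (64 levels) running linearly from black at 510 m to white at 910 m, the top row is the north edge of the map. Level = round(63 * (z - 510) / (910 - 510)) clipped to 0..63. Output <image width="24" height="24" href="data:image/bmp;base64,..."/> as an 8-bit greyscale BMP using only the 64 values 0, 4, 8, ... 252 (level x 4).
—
<image width="24" height="24" href="data:image/bmp;base64,Qk12BgAAAAAAADYEAAAoAAAAGAAAABgAAAABAAgAAAAAAEACAAATCwAAEwsAAAABAAAAAAAAAAAAAAEBAQACAgIAAwMDAAQEBAAFBQUABgYGAAcHBwAICAgACQkJAAoKCgALCwsADAwMAA0NDQAODg4ADw8PABAQEAAREREAEhISABMTEwAUFBQAFRUVABYWFgAXFxcAGBgYABkZGQAaGhoAGxsbABwcHAAdHR0AHh4eAB8fHwAgICAAISEhACIiIgAjIyMAJCQkACUlJQAmJiYAJycnACgoKAApKSkAKioqACsrKwAsLCwALS0tAC4uLgAvLy8AMDAwADExMQAyMjIAMzMzADQ0NAA1NTUANjY2ADc3NwA4ODgAOTk5ADo6OgA7OzsAPDw8AD09PQA+Pj4APz8/AEBAQABBQUEAQkJCAENDQwBEREQARUVFAEZGRgBHR0cASEhIAElJSQBKSkoAS0tLAExMTABNTU0ATk5OAE9PTwBQUFAAUVFRAFJSUgBTU1MAVFRUAFVVVQBWVlYAV1dXAFhYWABZWVkAWlpaAFtbWwBcXFwAXV1dAF5eXgBfX18AYGBgAGFhYQBiYmIAY2NjAGRkZABlZWUAZmZmAGdnZwBoaGgAaWlpAGpqagBra2sAbGxsAG1tbQBubm4Ab29vAHBwcABxcXEAcnJyAHNzcwB0dHQAdXV1AHZ2dgB3d3cAeHh4AHl5eQB6enoAe3t7AHx8fAB9fX0Afn5+AH9/fwCAgIAAgYGBAIKCggCDg4MAhISEAIWFhQCGhoYAh4eHAIiIiACJiYkAioqKAIuLiwCMjIwAjY2NAI6OjgCPj48AkJCQAJGRkQCSkpIAk5OTAJSUlACVlZUAlpaWAJeXlwCYmJgAmZmZAJqamgCbm5sAnJycAJ2dnQCenp4An5+fAKCgoAChoaEAoqKiAKOjowCkpKQApaWlAKampgCnp6cAqKioAKmpqQCqqqoAq6urAKysrACtra0Arq6uAK+vrwCwsLAAsbGxALKysgCzs7MAtLS0ALW1tQC2trYAt7e3ALi4uAC5ubkAurq6ALu7uwC8vLwAvb29AL6+vgC/v78AwMDAAMHBwQDCwsIAw8PDAMTExADFxcUAxsbGAMfHxwDIyMgAycnJAMrKygDLy8sAzMzMAM3NzQDOzs4Az8/PANDQ0ADR0dEA0tLSANPT0wDU1NQA1dXVANbW1gDX19cA2NjYANnZ2QDa2toA29vbANzc3ADd3d0A3t7eAN/f3wDg4OAA4eHhAOLi4gDj4+MA5OTkAOXl5QDm5uYA5+fnAOjo6ADp6ekA6urqAOvr6wDs7OwA7e3tAO7u7gDv7+8A8PDwAPHx8QDy8vIA8/PzAPT09AD19fUA9vb2APf39wD4+PgA+fn5APr6+gD7+/sA/Pz8AP39/QD+/v4A////AAwcMEBISEA4KBwUFCAsMDAwMCwoKCwwPBgsQEhQVFBMQDQgFBggJCQsMCwkICQsOCw8SExUVFhYVEg4JBwkKDA4ODQoICAsODhESFBUWFhcXFxQPDA4SFRYVEg4KCQsPEBITFBUWFxgaGxoXFBUaHyAeGxYRDg4OERMUFBUWGBkcHyAeGx0iJykoJCAbFxQQEhQUFRYXGBseIyYkISIoLS8vLSomIh4aEhQVFhYXGRsgJSkpJicrLzEyMTAuKygkEhQVFhcYGRsfJSkrKSkrLi8wMTIyMS8sERQWFxcYGRseIiYoKCgpKywtLzAyMzMyDhIVFhcYGRsdICIkJSUmKCkqLC4wMjQ1Cw8SFRYXGRocHh8hIiMkJScoKSstMDM1CgsOEBIUFxocHR4fICIjJCUmKCkrLjE1DAsLDA0QFRocHR0eICEiIyQlJicpKy8zEg8ODQ0QFhocHR0eHyAgIiMkJSYnKi0xFxYUExMUGBscHR0dHBwdHiAiIyUmKCwwGhoZGRkaGxwdHBoZGRkaGhsdHyIkJysvHR0dHBwdHR0bGRgYGhscHRwcHB4hJSovHx8fHx4eHhwZGBocHh8gICAfHh0eIigvIiIhISAfHRoYGx4gICEhIiIiIiEhIiYtJyYlIyIfGxkbHyAhISIiIiMjJCQlJigsLSwpJyQfGxsfISEiIiIjIyMkJCUnKy0uNDEuKyYgHR8hIiIjIyMjJCQkJSYoKy8xOjczLichISMjIyMjJCQkJSUlJiYoKi0vA=="/>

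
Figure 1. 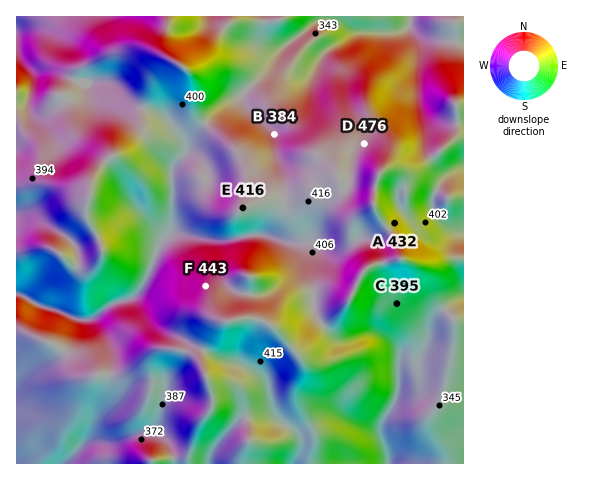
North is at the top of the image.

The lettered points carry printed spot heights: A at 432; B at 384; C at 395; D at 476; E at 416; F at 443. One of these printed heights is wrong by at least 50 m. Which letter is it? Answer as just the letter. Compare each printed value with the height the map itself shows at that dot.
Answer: D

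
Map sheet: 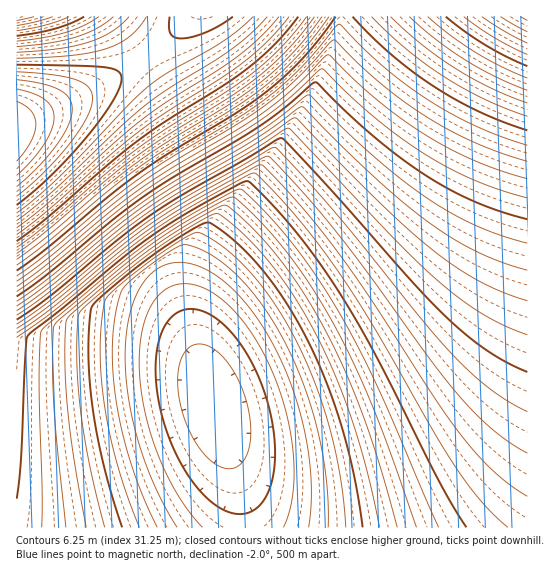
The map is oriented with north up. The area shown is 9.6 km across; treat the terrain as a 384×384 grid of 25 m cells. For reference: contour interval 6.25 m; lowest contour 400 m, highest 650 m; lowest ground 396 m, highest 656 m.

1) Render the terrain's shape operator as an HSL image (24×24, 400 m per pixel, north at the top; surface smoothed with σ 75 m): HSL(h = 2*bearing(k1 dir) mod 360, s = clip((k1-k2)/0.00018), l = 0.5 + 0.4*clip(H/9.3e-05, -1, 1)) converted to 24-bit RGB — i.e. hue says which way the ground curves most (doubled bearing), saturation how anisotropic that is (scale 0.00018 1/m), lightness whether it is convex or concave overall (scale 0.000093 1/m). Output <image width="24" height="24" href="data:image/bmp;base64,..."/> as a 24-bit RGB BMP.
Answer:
<image width="24" height="24" href="data:image/bmp;base64,Qk32BgAAAAAAADYAAAAoAAAAGAAAABgAAAABABgAAAAAAMAGAAATCwAAEwsAAAAAAAAAAAAAfot9fYt9fIt+e4p/e4iBeYWDd3+CdHeBcnGAc26AdWx/eWyAfW2AgXCAgnN+g3Z7hXh5h356iIJ7iIR8iIZ9h4Z+hoZ+hYV+f4t9fYx8fIt9e4l+eoeAeYOCdnyBc3R/cm9/c2x+dWt/eWt/fW1/gHB/gXN8g3d6hXp5h4B6iYR8iYZ8iYd9iId+hoZ+hYV+f4x9fox8fIt8e4h9eoV/eYGBdXl/cnF+cm1+c2p9dWl+eWp+fW1/gHB9gXR7g3d4hn15iIJ7iYZ8ioh8iYl9iIh+hod+hIV+gIx9f4x8fIp7e4d8eoN+eH5/dHV9cm99cmt8c2h8dWh9eWp9fW1+f3F8gXV5g3l4hoB6iIV7ioh8iop8iYl9h4h+hod+hIV+gYx8f4x8fYl7e4Z7eoF9d3p9c3J8cm18cml8c2d8dWd8eGp8fW59fnJ7gHZ4g3x5h4N6iYh7iop8iYp8iIp9h4h+hYd+hIV+gox8gIt8foh7fIR7en58dnZ8dHB7cmt7cmd7c2Z7dWd7eGp8fG98fnR6gHh3hIB5iIZ6iop7iYt8iYt9h4p9hoh9hYd+g4V+g4x8gop7f4d7fYJ7enx8d3R7dG57cml6cmZ6c2V6dWd7eGt7fHB8fXV5gHt5hYN6iIh7iYt7iIt8iIt9h4p9hYh9hIZ+g4V+hIx8g4l7gYV7foB7e3l7d3J7dWx6c2h6cmV6c2V6dWh6eGx7e3J7fXd5gX96hYZ6h4l7h4t8h4x8h4t9hop9hYh9hIZ+g4R+SYImfYlxgoR7fn16e3Z7eHB7dWp6c2Z6cmV6cmZ6dGl6d257e3R7fXp5goJ6hId7hop7hox8h4x8hot9hYl9hYh9hIZ9g4R+PYARDTMAGFkJb35ofHR7eG57dWl6c2Z6cmV6cmZ6dGp6d3B6enZ7fn56gIN7g4h7hYt7hYx8hox8hYt9hYl9hId9g4V9g4R9nYqLmoaEQIkpBDMAElgTdGl6dmh7c2Z6cmV6cmh6dGx7dnJ7eXh7fX97f4V7gol7hIt7hYx8hYt8hYp8hYh9hId9g4V9g4R9nYmMnIaMmoKNlniGEGQTADMHRXJYc2Z7cmZ7cml7dG57dnR7eXx8fIF7f4Z7gYp7g4t8hIx8hIt8hYp8hIh9hIZ9hIV8g4N8noiNnIWNm4GPmnyQmXeTUI1mADMNGVoycWd7cmt8dHB8dnZ8en59e4N7fod7gIp7got8g4t8hIp8hIl8hId8hIV8hIR8g4J8noiPnYSQnICRm3uTm3aWmnKYj2qWATMUBjwebmt8dHJ9d3l+eoB+e4V8fYh7gIp8got8g4p8hIl8hIh8hYZ8hYV8hIN7g4F7n4iTn4SUnn+VnXqYnXaanHKcmHGbk3CYCls1ATIbcHV/eHyAe4J/fIZ9fYh8gIp8gop8g4l9hIh9hYd8hYV8hIN7hIF7g4B6oYiZoYSaoX+coHqeoHagnHOfmXKelnOck3aaD2pIAj8od4CCe4SBfIZ+fYh9gIl9gol9g4h9hId9hYZ8hYN7hIF7hIB6g395pIiipYSjpX+ko3qkoXaknnSim3OhmHWfl3mdlH2aCGRIDGBHfIWCfYd/foh9gIh9goh9g4d9hYZ9hYR8hIF7hH96hH55hH54pYippoOqpX6qpHmponaooHSnnnWlm3eimnugmYCelIKaAEAxMYBvfoaAf4d+gYd+goZ+hIZ+hYR9hIF8hH96hH15hH14hH14o4eupYKvpn2vpnmvpXatpHWronapoHimnnyjnYGgnIaeen2bADMsaoiBgIZ/goZ/g4V/hIR+hIF8hH57hHx6hHt5hHt4hXx3ooSypX+zp3qzqXezqXWyqXSvp3aspXmpo36mooKioIafnoqbQJSYAU1KgIWAg4SAhIN/hIF+hH58hHx6hHp5hXl4hXp3hXt3oICzpXu0qXa1rXO1r3K0r3Oxrnauq3qpp36lpIOgoYedn4qanYuYAE1TT4KFhIOAg4B/g359hHt7hHp7hXl5hXh4hnh3hnp3n3mvpnSxrHCzsm6zs26wsXCrrnSnq3miqH6fpYOcooeZoImYn4uWYICeATtIg4B/g35+hHx+hHt9hXl8hXh7hnh6hnh4h3l4n2+mqGqqrGeormekrmmgrm2drHKaqniYp36WpYOVooaVoYmUn4qUnoqUAThSZneEg31/hHx/hHp/hXl+hnh9h3h8h3l7iHl6mmSRn1+Qo12Opl6MqGOKqGmKqHCKp3eLpX6MpIOOooaPoImRn4qSnomTM12UHElxhH2AhHuBhXqBhnmAhnmAh3l/iHp+iHt9"/>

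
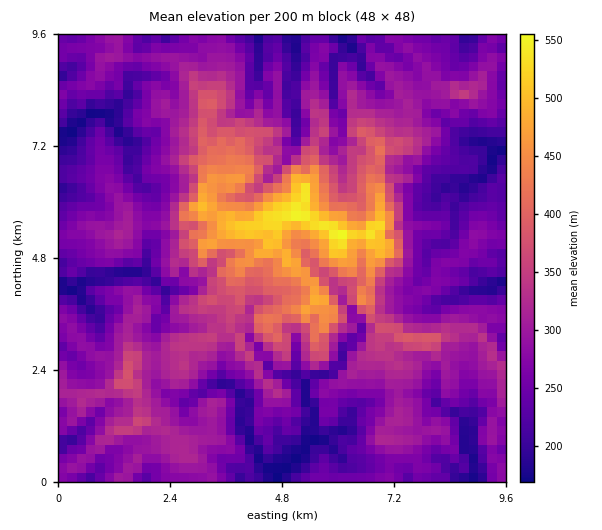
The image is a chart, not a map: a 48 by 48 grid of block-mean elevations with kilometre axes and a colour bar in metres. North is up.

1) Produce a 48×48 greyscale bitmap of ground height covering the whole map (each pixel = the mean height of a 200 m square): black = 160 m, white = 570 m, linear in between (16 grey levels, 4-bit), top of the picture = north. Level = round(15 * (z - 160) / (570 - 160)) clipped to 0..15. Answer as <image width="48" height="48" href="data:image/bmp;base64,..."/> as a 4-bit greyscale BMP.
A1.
<image width="48" height="48" href="data:image/bmp;base64,Qk32BAAAAAAAAHYAAAAoAAAAMAAAADAAAAABAAQAAAAAAIAEAAATCwAAEwsAABAAAAAAAAAAAAAAABEREQAiIiIAMzMzAERERABVVVUAZmZmAHd3dwCIiIgAmZmZAKqqqgC7u7sAzMzMAN3d3QDu7u4A////AEQyNFUzRERFVDEiEBIzMzMzREMzMxERREVUNEVTRFVVUyIhEAEjMyIzNDNEMiISRERVNEVURWZlQzMhERASMhIzNERDIjISRCM1VERVVmZlREQRMhECISM0RVVENEESQyI0ZlVVVmZlVUMSMiEQESI1ZmVVRTEUVEMjVnd2ZmVVVTETMjMRERE0VVVVVTEUVEVDRmZ3ZlRFVTEkMzIRMyI0VmVUVDETVEVkNVV2ZVRFVTEUREQhRCI0RWVUMhIiRVVmVFVmVUM1ZUETVVMRRDMzRVVUIzMjRWZmZmd2VEQyNCEjVlMTRERERVVDNUM0RlVUVoh1VWVTIRI1ZTITRVVVVVVUNVRFVlRERXhlVmZlMjRWQiEhElZVVmZURVRFVlQ0RWh2VmdlVEVmNVNWUiZmZmZlRVRVZjNFVVd2VmZmZVZ0RnNnhSVmZ2ZVZVVVZTRVRFdlVnd3ZVdkaHNphSNXdnd4dVVWY0RUNFZVRWZ3dmdHiYR5hkM3d4iIh2ZmU0VDJFZUNEVWZnZpmHaJqGU2iIZmZmZlREQyE0VVNFVmZ3dpqYm5uoRId2VERVVUVEMhIzVlQ1Z3d3homaq7u3SJZVRDNERERCISNEVUQkZnh3h3eJmsyVi6dVRDIiIzIxETNEVUMSNGeIiImZmrp2ipZUREQyIREhERESIyEzRFeJmImZq7hniadVQ0REMiESMhIRERNGRmaaqZmru4eKqblmQzRDMiMiMzRDMyNWZ5eKu6qsyYq7ubuHUzREQzMzNERVRCNGd7mIm8y8uavdurzJUyM0REMkRERVVDNGibu7u73Lqrzey93JUzIjRENEREVWVDNFeqvM3dzbu83u3e2YUzMyNURDRVVVVURWiJvN3d3dze7ty922VEQyNEQzNERFVERWqsvMzN3u7ty7qry3QzMyM0MyMzNFVENGm8y7urzd7suZmayXQyIyIzMyIjNFRDNFecupiJvM3sqYiKuGQyIiEiMhIjREQiNEWLurqHia3rqHeauFQyIRESMiMzREMjNEV6u7uoV6zLmGeKl2ZDIhERIyIzRDIkRFZ6qqqpZYqbl2eJllVDMiIhEiIjRDIjRWeJmqqYhkaJdleIlmVUMyIiEREjQzIjRFZ5mZmXZ0SIZWd4mHdlQyIhEBEjMyESNFZ5iZmIdkJXZEZ5l4dmQyERERASMhEzNFZ5iIiIh1JGdUeId2ZlUyISIiEBIRNERFZ4h3d2VUI2dEd3ZmZVQzMjMjEQARJEVVVoh2VWRSJHZDZmZlVUNEM0QzIxIRI0VVV4iHVFRSJWUkZVVVZUVURVREMzMjEkVUV4iHU0NSJVUlZURFVVVWdlQzREQ0I0REV3d2UyNSJFQlVDNVVVVWZmQxI0VEIiM0Z2ZmUyRSJFMlQyRVVFVERVQyI0VEM0RFZlVVUxNCE0MUMTVURFRDNFVEM0VVVEVVVUVVQxIyEkQiIkQzRUQzI0VDRERVQzREREVVQxIxE0QxEkM0VEMzIkQzM0RVQyMjRERDMhIhEjMhEzNEQzMzETQw=="/>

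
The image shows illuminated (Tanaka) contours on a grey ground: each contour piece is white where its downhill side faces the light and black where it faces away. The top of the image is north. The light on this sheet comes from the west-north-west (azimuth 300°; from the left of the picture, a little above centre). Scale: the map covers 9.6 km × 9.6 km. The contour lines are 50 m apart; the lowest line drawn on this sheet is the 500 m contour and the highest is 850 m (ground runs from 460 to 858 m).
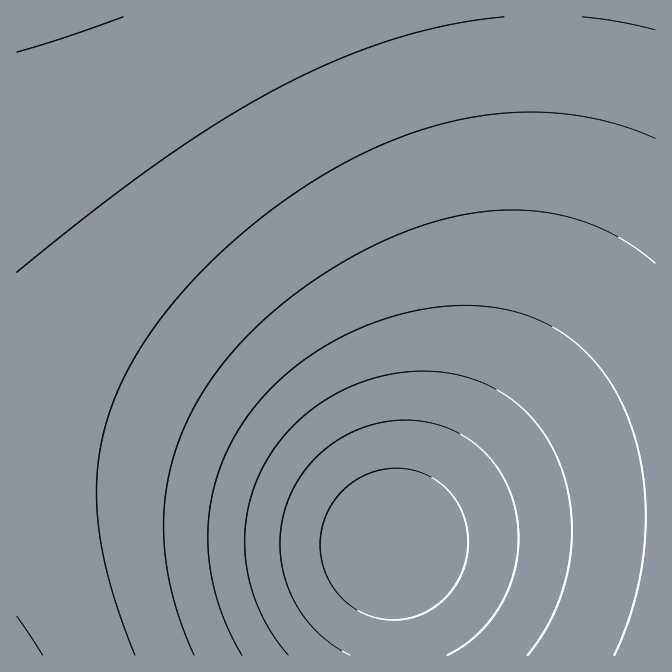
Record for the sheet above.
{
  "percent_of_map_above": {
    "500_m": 96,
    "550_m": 89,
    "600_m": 81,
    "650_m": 68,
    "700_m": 54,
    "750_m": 37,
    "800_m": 12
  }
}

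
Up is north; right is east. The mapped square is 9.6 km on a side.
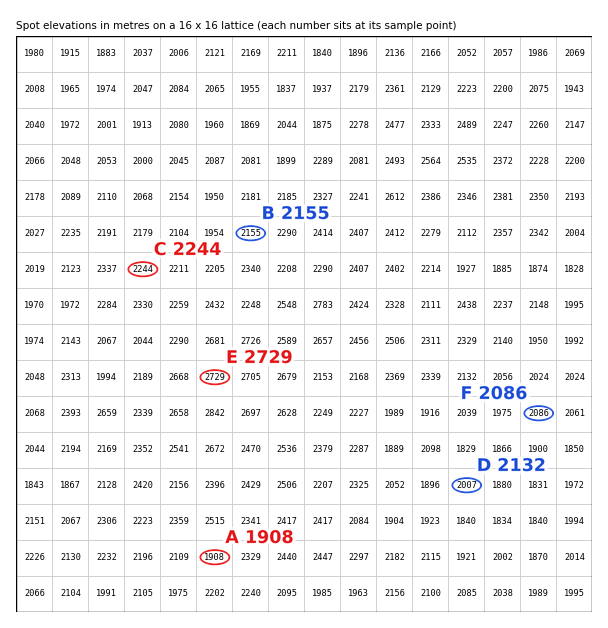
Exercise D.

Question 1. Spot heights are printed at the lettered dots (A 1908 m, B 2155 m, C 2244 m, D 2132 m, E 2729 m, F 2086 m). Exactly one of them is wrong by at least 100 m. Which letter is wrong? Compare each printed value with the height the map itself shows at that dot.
D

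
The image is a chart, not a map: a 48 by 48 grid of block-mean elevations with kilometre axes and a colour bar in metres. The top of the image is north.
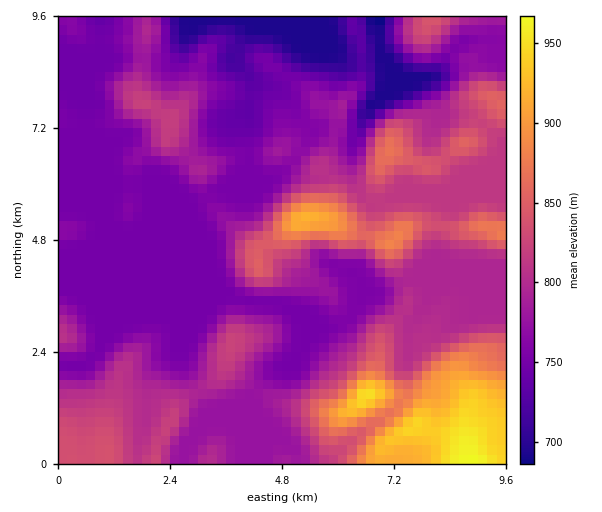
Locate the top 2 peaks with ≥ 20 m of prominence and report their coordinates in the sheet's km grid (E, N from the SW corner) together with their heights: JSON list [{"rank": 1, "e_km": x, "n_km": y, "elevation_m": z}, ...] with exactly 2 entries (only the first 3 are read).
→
[{"rank": 1, "e_km": 6.61, "n_km": 1.49, "elevation_m": 954}, {"rank": 2, "e_km": 5.26, "n_km": 5.26, "elevation_m": 922}]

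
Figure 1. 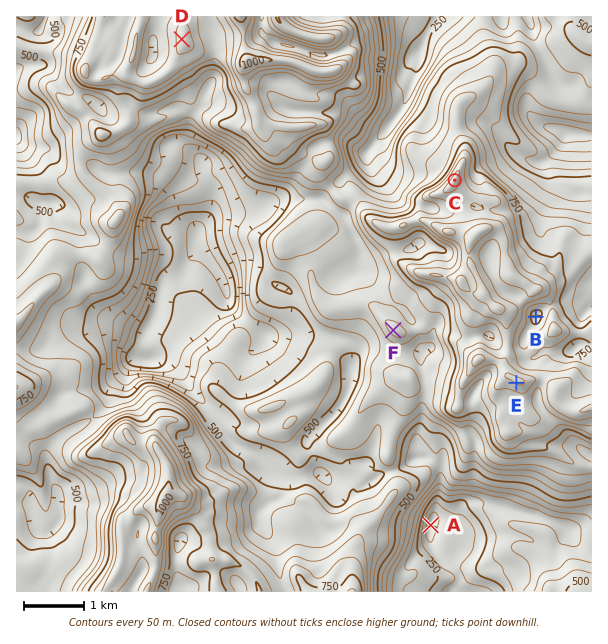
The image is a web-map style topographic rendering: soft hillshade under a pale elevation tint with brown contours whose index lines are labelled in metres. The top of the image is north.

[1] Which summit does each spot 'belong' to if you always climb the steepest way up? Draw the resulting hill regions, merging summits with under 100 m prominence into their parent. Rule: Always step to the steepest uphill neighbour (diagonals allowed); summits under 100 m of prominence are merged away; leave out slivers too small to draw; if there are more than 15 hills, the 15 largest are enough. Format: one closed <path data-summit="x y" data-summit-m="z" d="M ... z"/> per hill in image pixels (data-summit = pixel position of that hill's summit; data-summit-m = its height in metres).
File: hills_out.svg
<path data-summit="240 17" data-summit-m="1035" d="M261 16l-244 0-1 122 8 7 24 5 12 12 24 0 20 12 6 1 15-3 18 0 13 3 18 17 6 24 18 18 0 14-11 19-8 9-12 4-5 5-5 26-13 28 0 20 18 1 11 4 8 8 12 20 23 21 1 12 6 9 14 12 14 5 9 6 5 8 17 14-2 16-11 7-9 8-1 8 1 6 9 10 13 1 26-12 4-4 0-4 11-9 9-11-4-13-9-9-5-9-7-23 30-30 13-27 0-34-5-8-19-6-54 1-2-2 12-5 6-6 2-7 2-21-9-9 5-8 12-13 6-2 12 0 17 10 12 0 8-5 3-8-2-21-10-21-24-21 16-16 28-21 1-9 33-41 14-34 6-26-6-7-9-6-25 0-21 4-29 13-13 0-41-12-10-6-6-7z"/><path data-summit="480 231" data-summit-m="988" d="M527 16l-89 0-2 2-16 30-6 29-14 34-33 41-1 9-28 21-16 16 24 21 10 21 2 21-3 8-8 5-12 0-17-10-12 0-6 2-17 21 9 9-3 25-7 9-12 5 2 2 54-1 13 2 10 7 1 39-2 9-11 18-30 30 1 9 11 23 8 7 17-2 6-3 9-11 7-1 12-31 9 0 27 10 4 4 2 6-2 6 10 0 11 9 1 19-6 36 21 0 5-4 2-6 9-7 24 0 59 17 12 6 13 18 8 4 4 0 1-356-17-2-9-9 4-36-2-12-8-6 5-21 0-18-12-12-19-40-2-11z"/><path data-summit="164 498" data-summit-m="1020" d="M162 360l-28 0-22 26-3 13-5 8-11 11-34 20-10 11-3 12 4 18 8 13 2 27-5 8-9 7 3 23-3 16-4 9 2 9 241 1-7-19-2-28-14-18-3-9 1-8 9-8 11-7 2-16-9-5-13-17-27-13-16-19-1-12-23-21-12-20-8-8z"/><path data-summit="17 387" data-summit-m="801" d="M48 202l-6 1-2 21-7 8-17 1 0 250 7 3 5 5 6 36 4 5 4 2 9-4 9-11-2-27-8-13-4-18 3-12 10-11 34-20 11-11 5-8 3-13 9-9 7-12 6-5 10-1 0-20 2-6 0-2-8 0-10-5-21-10-9-7-14-28 0-9-5-12 1-27-3-4-12-5-9-9-2-11z"/><path data-summit="117 219" data-summit-m="724" d="M18 140l0 3 12 22 1 32 7 5 15 2 7 15 5 5 12 5 3 4-1 27 5 12 0 9 14 28 9 7 21 10 10 5 8 0 10-16 6-30 5-5 12-4 8-9 11-19 0-14-18-18-6-24-18-17-13-3-18 0-15 3-9-3-17-10-24 0-12-12-19-4z"/><path data-summit="351 591" data-summit-m="808" d="M360 464l-16 14-18 2 6 11 0 4-9 11-11 9 0 4-4 4-26 12-14-1 8 11 2 28 6 17 3 2 169 0 4-7 0-7-8-12-5-6-6-1-7-8-4-11 2-15-31-8-18-11-9-8-4-9 0-7-10-9z"/><path data-summit="582 591" data-summit-m="527" d="M569 530l-10 15-5 3-11 0-21-12-21-1-33 3-15 16-13 4 7 2 11 15 2 10-2 7 133 0 1-41-13-5z"/><path data-summit="591 44" data-summit-m="531" d="M591 16l-63 1 6 21 19 40 12 12 0 18-5 21 7 5 25 1z"/><path data-summit="278 17" data-summit-m="1003" d="M437 16l-174 0-3 14 6 7 10 6 41 12 13 0 24-12 26-5 25 0 14 12z"/>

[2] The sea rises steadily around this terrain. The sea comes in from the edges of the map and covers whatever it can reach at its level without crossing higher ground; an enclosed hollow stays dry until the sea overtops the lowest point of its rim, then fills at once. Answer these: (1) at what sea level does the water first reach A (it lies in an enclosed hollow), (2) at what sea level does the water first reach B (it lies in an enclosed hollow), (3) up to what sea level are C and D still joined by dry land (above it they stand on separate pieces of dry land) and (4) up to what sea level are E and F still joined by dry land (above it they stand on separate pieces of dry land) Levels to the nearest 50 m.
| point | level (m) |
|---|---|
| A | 200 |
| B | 800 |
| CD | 600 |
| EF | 650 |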